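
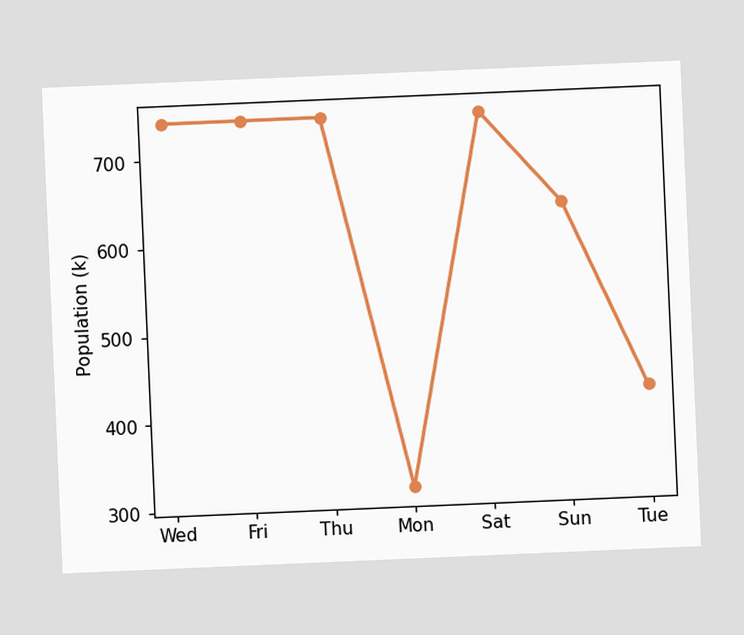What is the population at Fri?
742k

The chart is tilted about 2° counter-clockwise. At Fri, the line is at 742k.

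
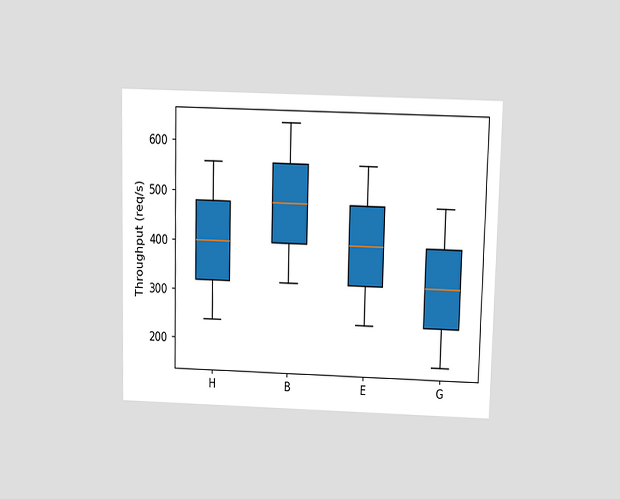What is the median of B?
480req/s

The chart is viewed slightly from above. The median line in the B box sits at 480req/s.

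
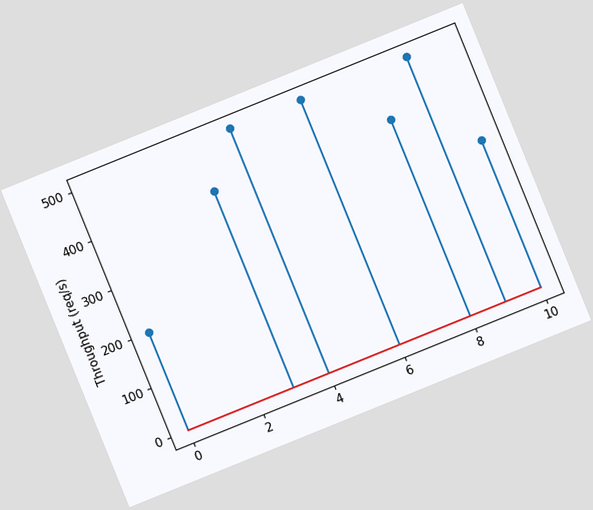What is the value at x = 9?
The chart is tilted about 22° counter-clockwise. The stem at x=9 reaches 500req/s.

500req/s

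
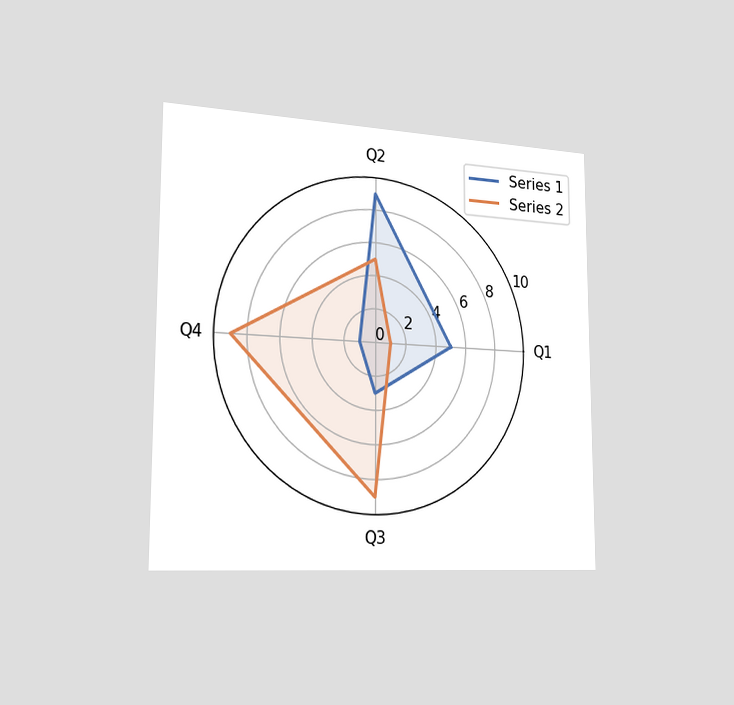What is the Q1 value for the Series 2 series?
The chart is viewed slightly from the left. On the Q1 axis, Series 2 reaches 1.

1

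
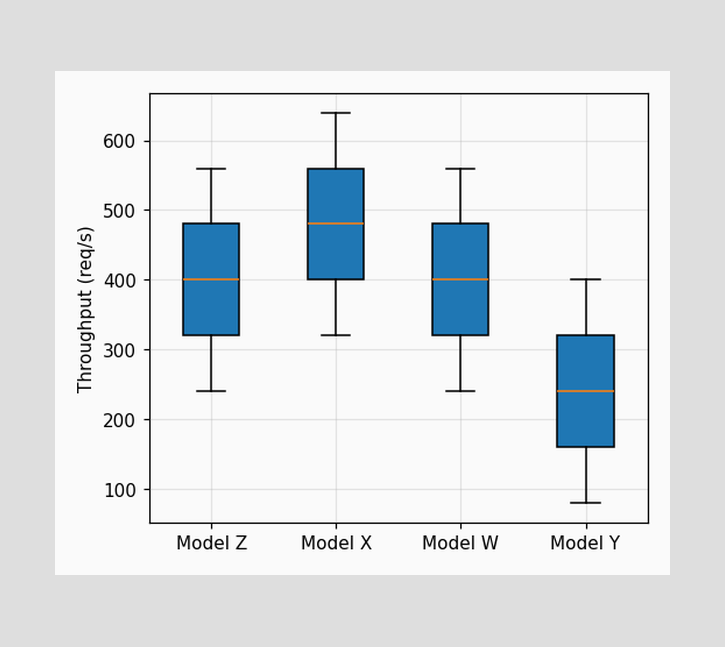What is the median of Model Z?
The median line in the Model Z box sits at 400req/s.

400req/s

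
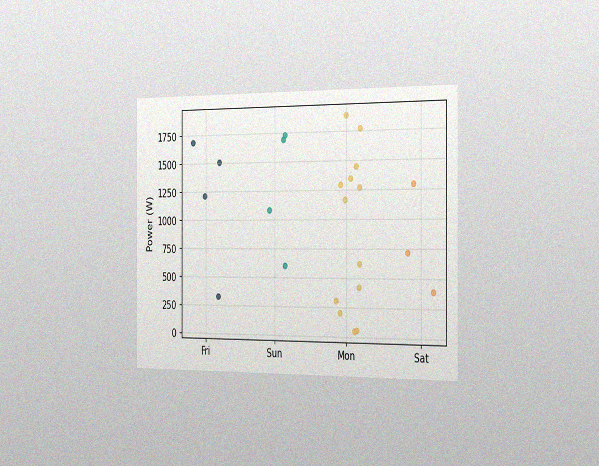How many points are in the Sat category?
The chart is viewed slightly from the right, with some photo noise. Counting the markers in the Sat column gives 3.

3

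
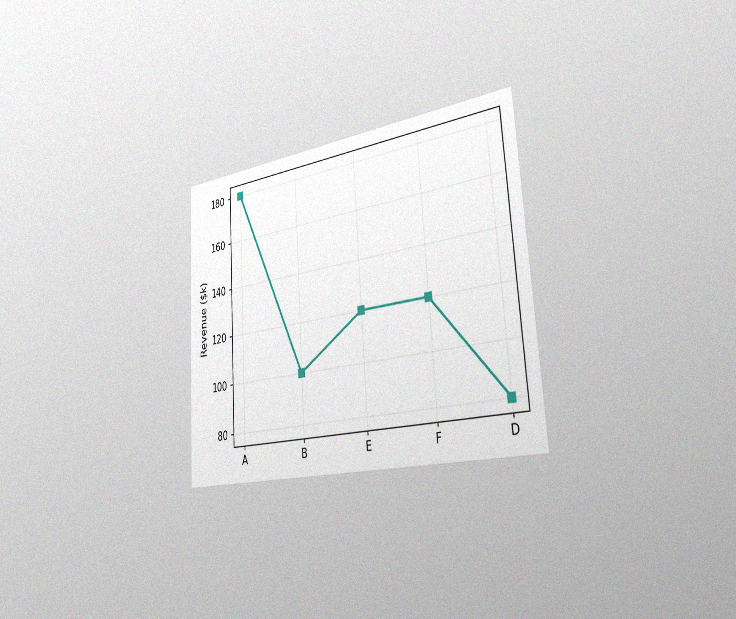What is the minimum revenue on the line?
The chart is tilted about 4° counter-clockwise and viewed slightly from the right, with some photo noise. The lowest point is at D, and reading across to the y-axis gives $80k.

$80k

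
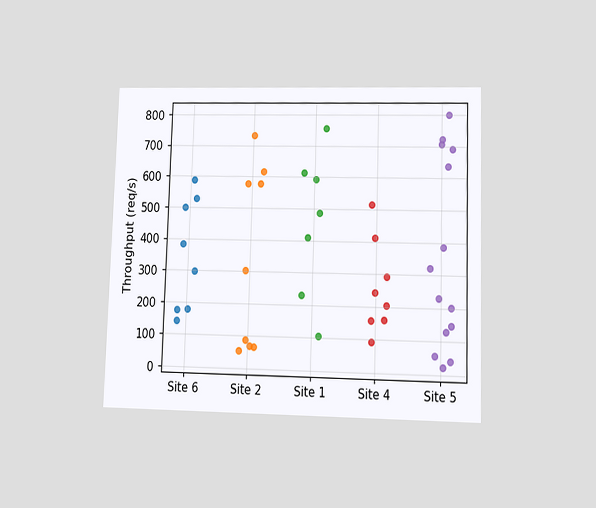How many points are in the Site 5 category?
14

The chart is viewed at a slight angle. Counting the markers in the Site 5 column gives 14.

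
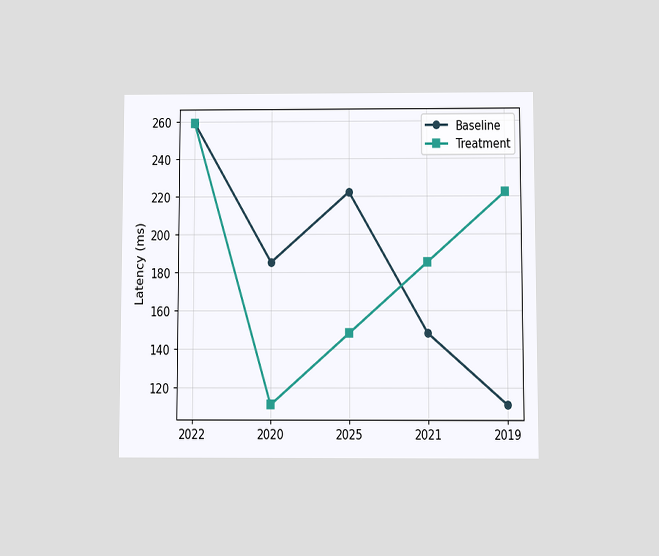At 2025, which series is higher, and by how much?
Baseline, by 74ms

The chart is viewed slightly from below. At 2025, Baseline sits above the other line by 74ms.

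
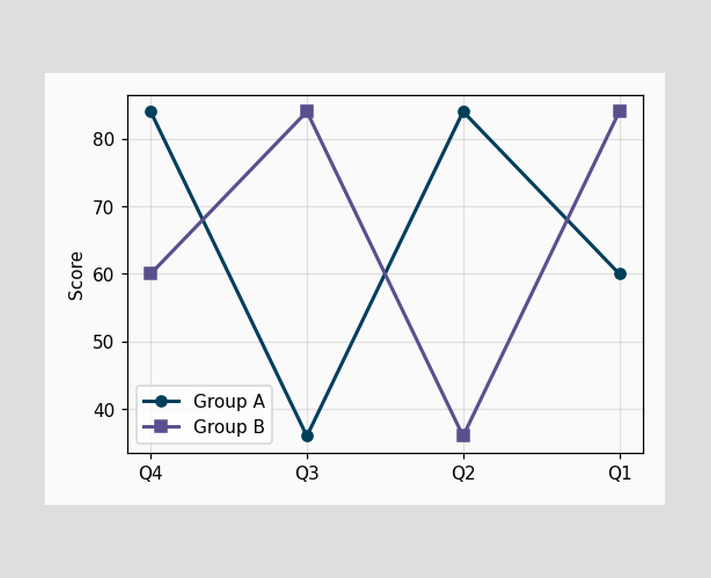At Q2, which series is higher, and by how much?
At Q2, Group A sits above the other line by 48.

Group A, by 48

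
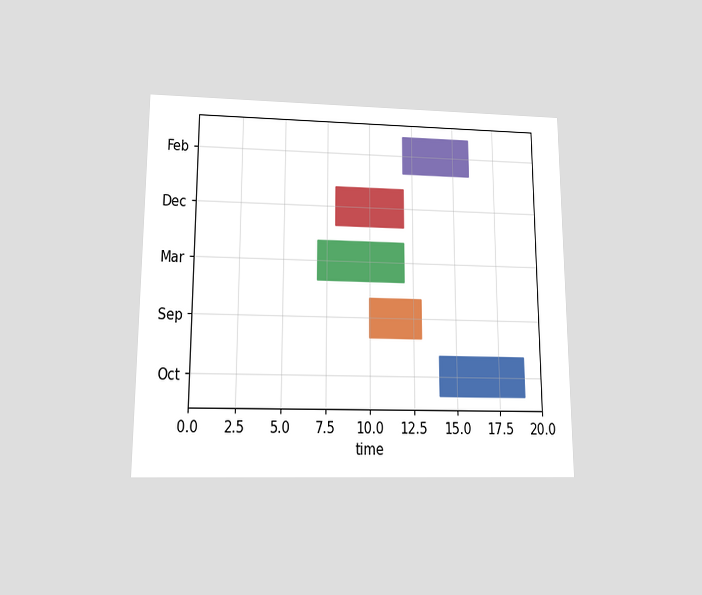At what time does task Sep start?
The chart is viewed slightly from below. The Sep bar begins at t=10.

10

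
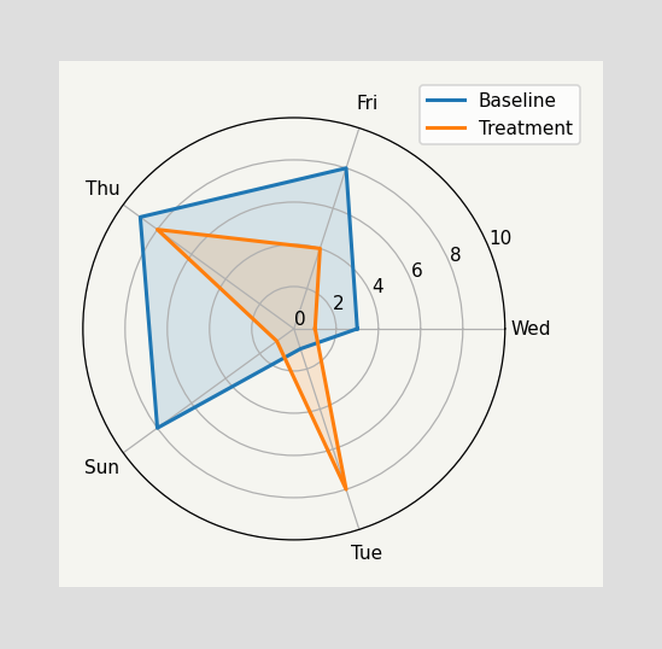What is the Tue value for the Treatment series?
On the Tue axis, Treatment reaches 8.

8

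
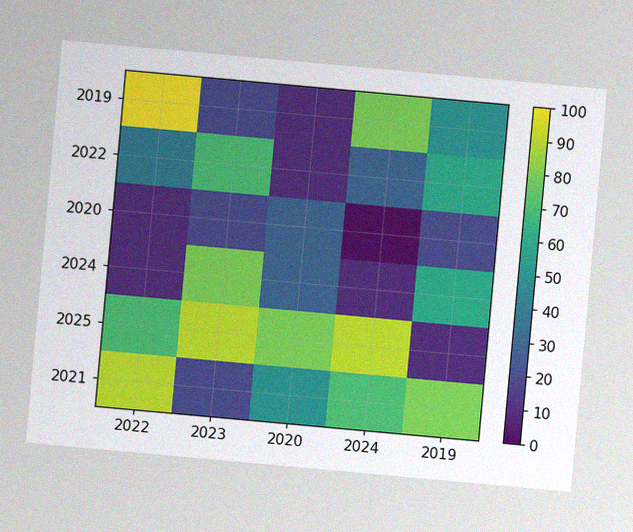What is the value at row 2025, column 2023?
90

The chart is tilted about 5° clockwise, with some photo noise. Matching cell (2025, 2023) against the colorbar gives 90.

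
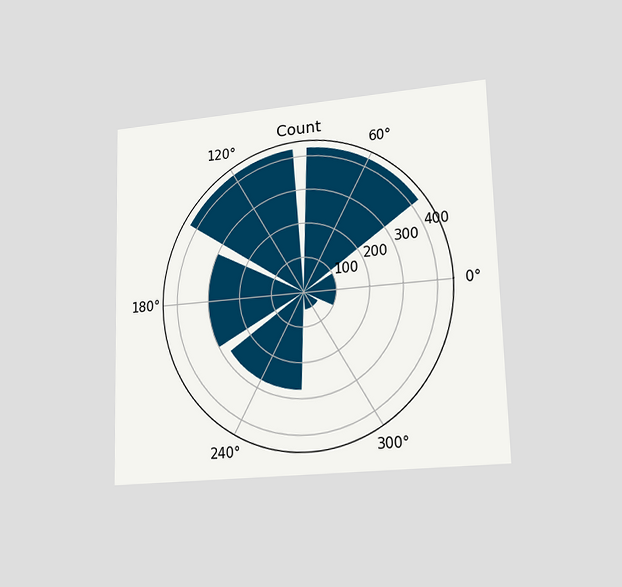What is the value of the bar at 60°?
The chart is viewed slightly from the right. The bar at 60° reaches 425 on the radial axis.

425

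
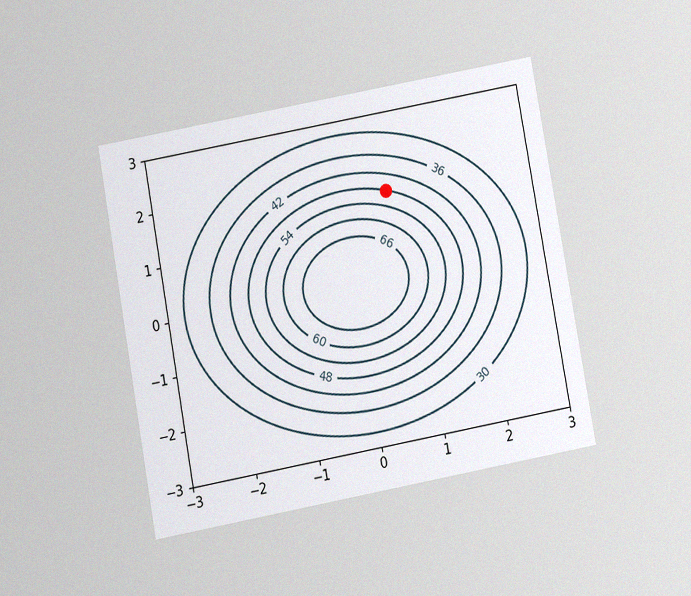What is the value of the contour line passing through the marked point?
The chart is tilted about 10° counter-clockwise and viewed at a slight angle, with some photo noise. The marked point sits on the contour labelled 48.

48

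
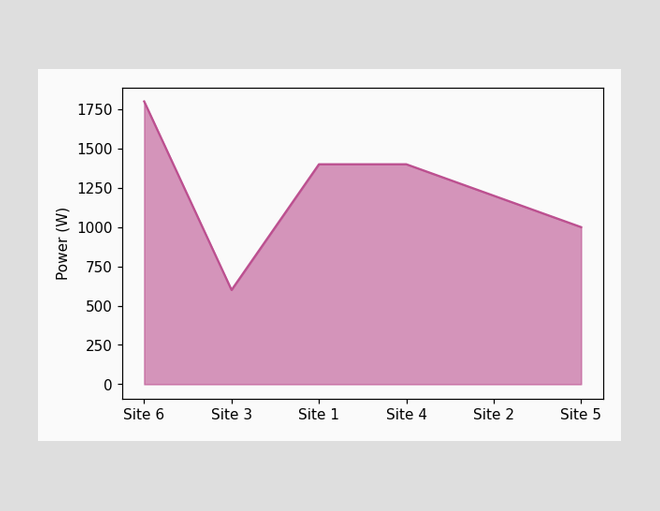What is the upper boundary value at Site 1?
1400W

At Site 1 the upper boundary is at 1400W.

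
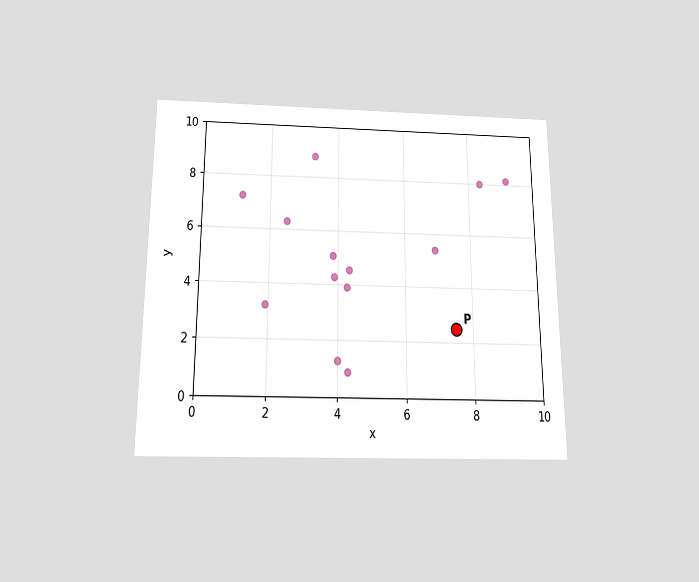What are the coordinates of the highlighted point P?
(7.5, 2.5)

The chart is viewed slightly from below. Following the gridlines from P to each axis, P sits at (7.5, 2.5).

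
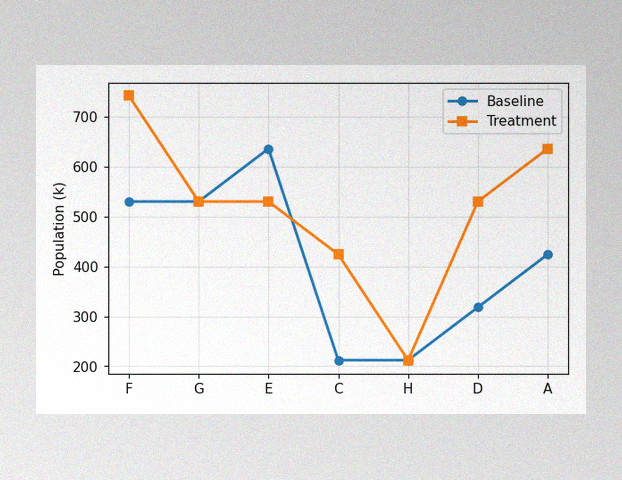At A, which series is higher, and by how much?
Treatment, by 212k

The image has some photo noise and uneven lighting. At A, Treatment sits above the other line by 212k.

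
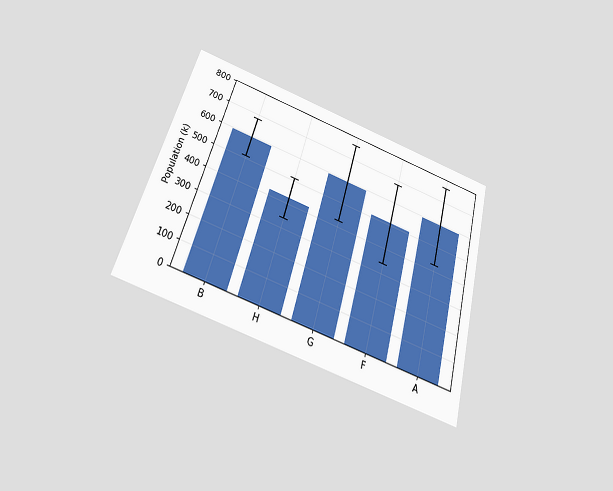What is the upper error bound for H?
The chart is tilted about 16° clockwise and viewed slightly from below. The H bar's upper whisker reaches 510k.

510k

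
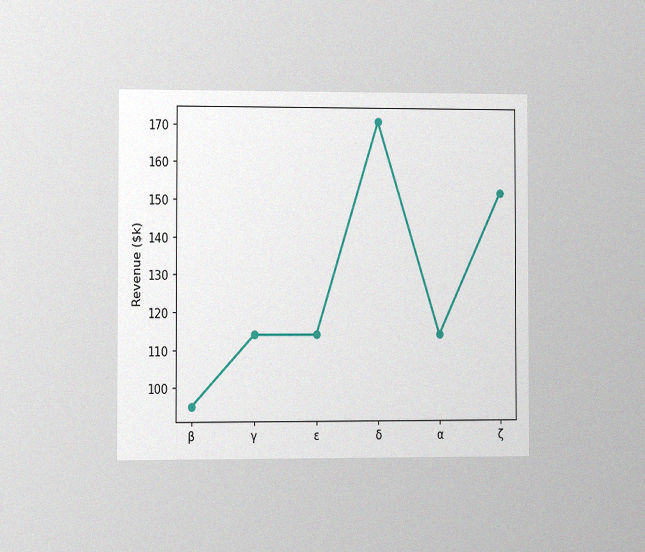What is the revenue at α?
$114k

The chart is viewed at a slight angle, with some photo noise. At α, the line is at $114k.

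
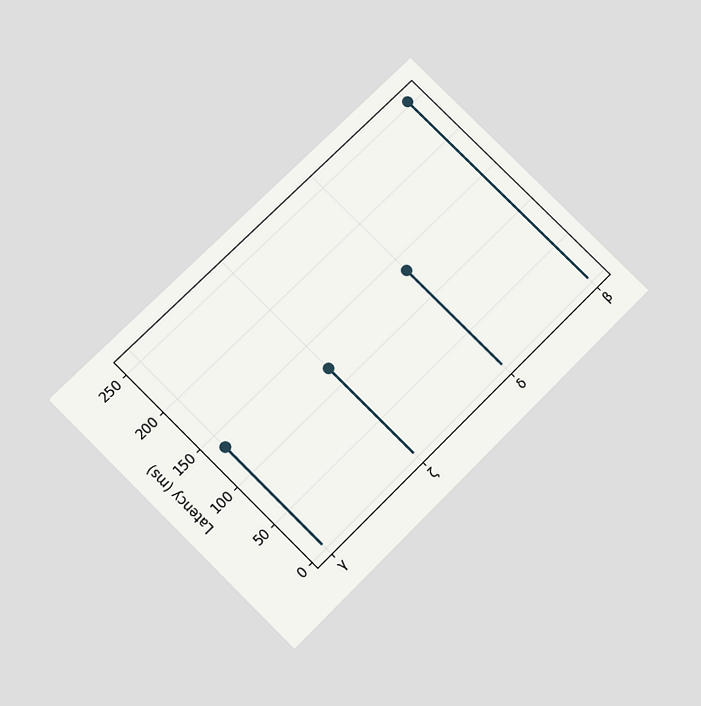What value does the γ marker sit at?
The chart is tilted about 45° counter-clockwise and viewed slightly from below. The γ marker sits at 135ms.

135ms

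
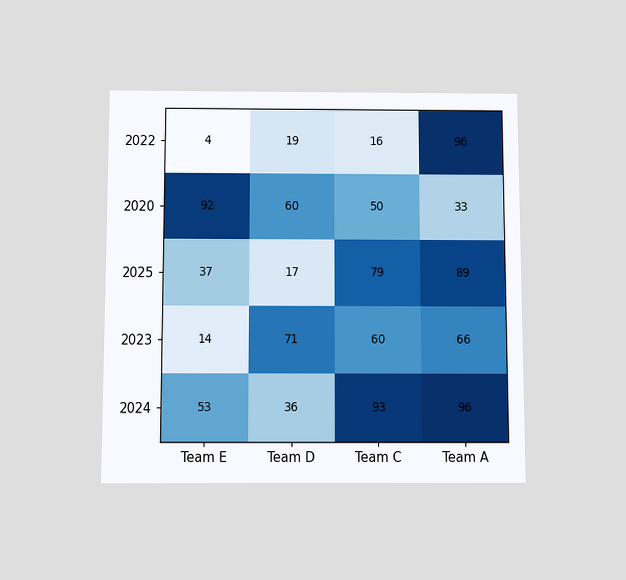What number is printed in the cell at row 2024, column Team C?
93

The chart is viewed slightly from below. The (2024, Team C) cell reads 93.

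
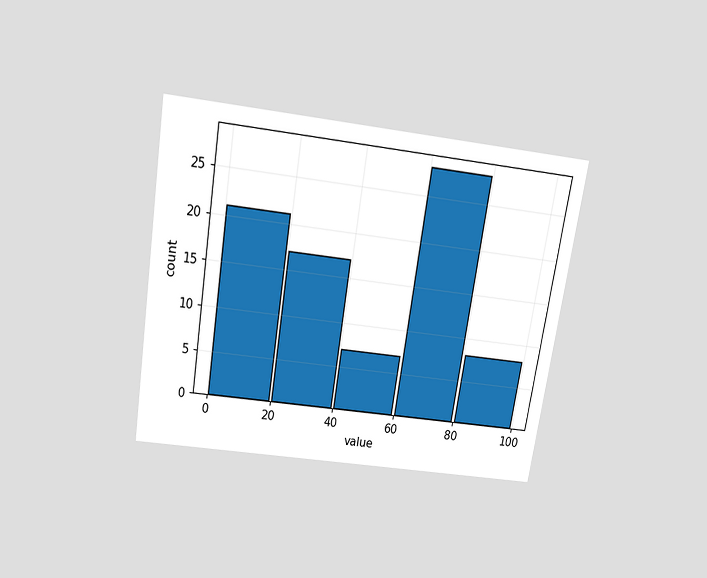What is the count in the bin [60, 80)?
The chart is tilted about 9° clockwise and viewed slightly from above. The [60, 80) bin has height 28.

28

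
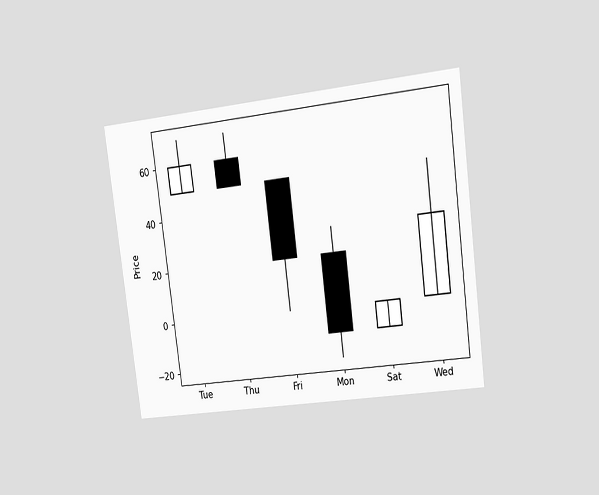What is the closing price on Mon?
The chart is tilted about 7° counter-clockwise and viewed at a slight angle. The Mon candle closes at -10.

-10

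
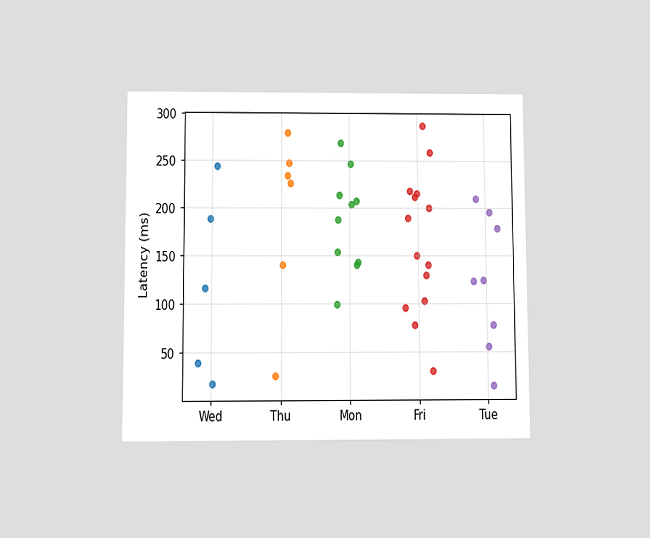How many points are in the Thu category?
The chart is viewed slightly from below. Counting the markers in the Thu column gives 6.

6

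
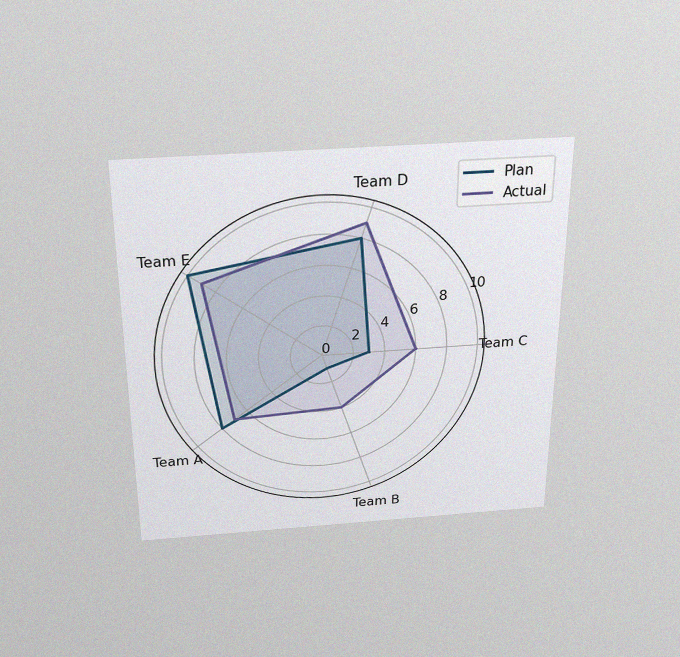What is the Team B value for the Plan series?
The chart is viewed slightly from above, with some photo noise. On the Team B axis, Plan reaches 1.

1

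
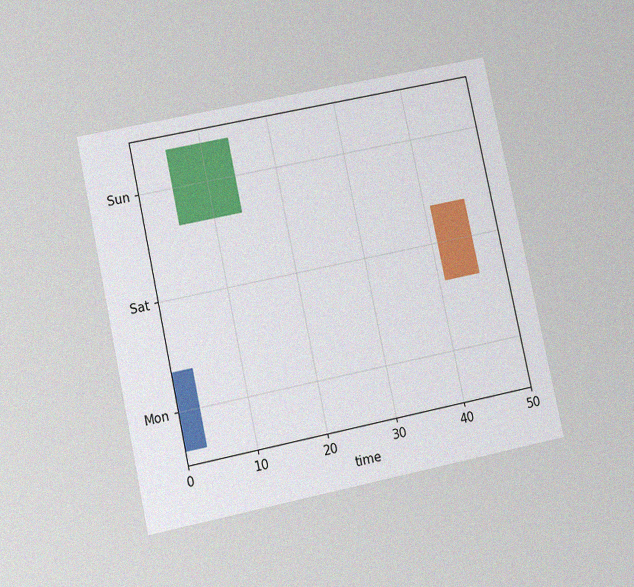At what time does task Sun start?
The chart is tilted about 12° counter-clockwise and viewed at a slight angle, with some photo noise. The Sun bar begins at t=5.

5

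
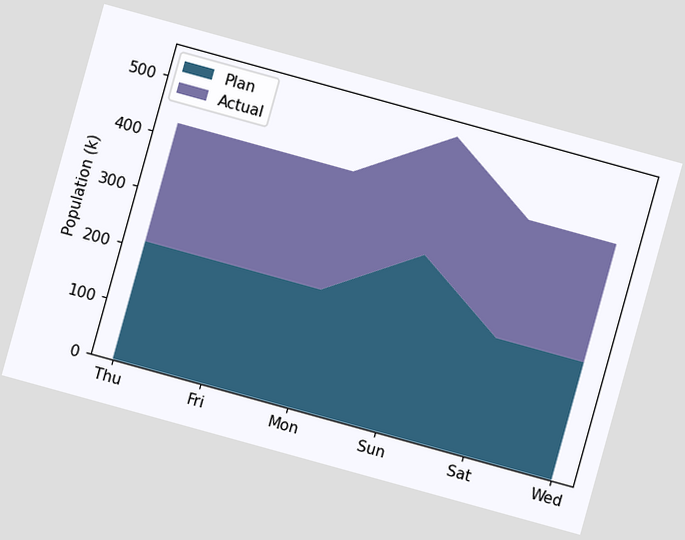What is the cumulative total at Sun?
530k

The chart is tilted about 15° clockwise. The stacked total at Sun reaches 530k.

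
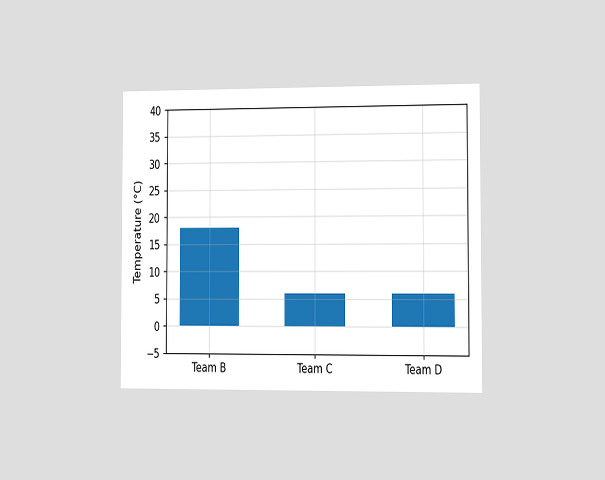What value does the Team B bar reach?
The chart is viewed slightly from the right. Reading along the chart's y-axis, the Team B bar reaches 18°C.

18°C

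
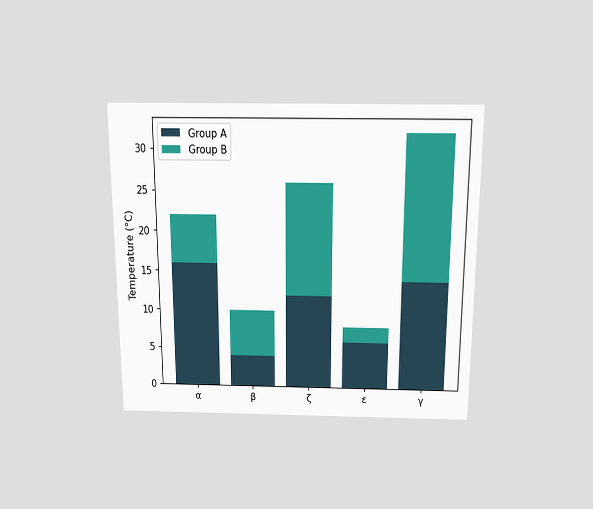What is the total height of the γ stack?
32°C

The chart is viewed slightly from above. The γ stack's top reaches 32°C on the y-axis.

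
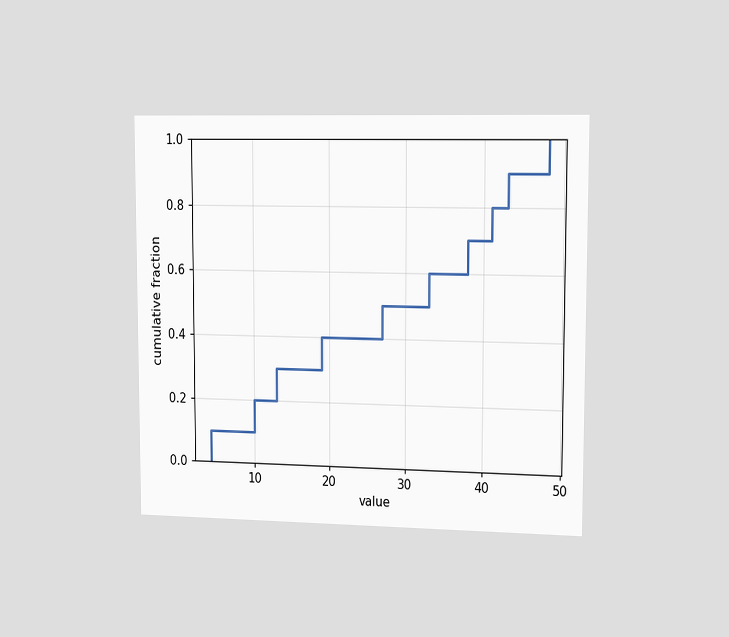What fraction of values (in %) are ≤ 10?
20%

The chart is viewed slightly from the right. At x=10 the ECDF step is at 20%.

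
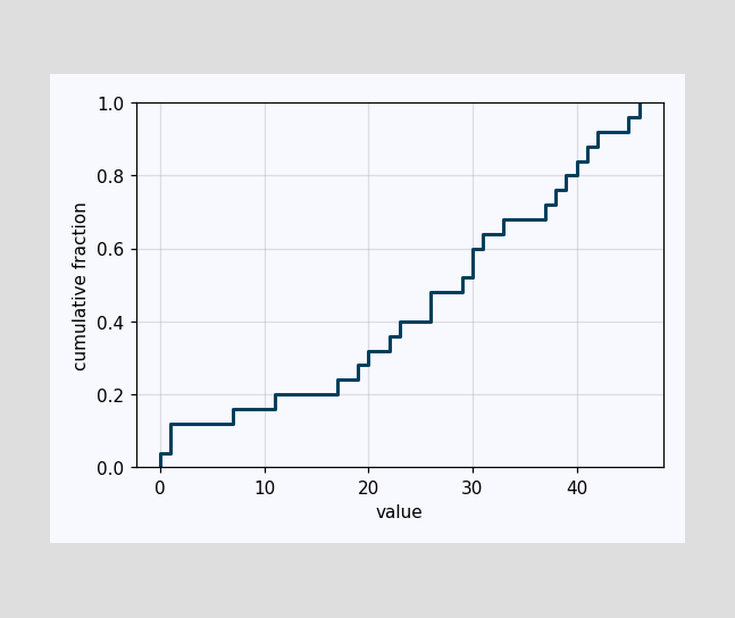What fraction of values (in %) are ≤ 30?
At x=30 the ECDF step is at 60%.

60%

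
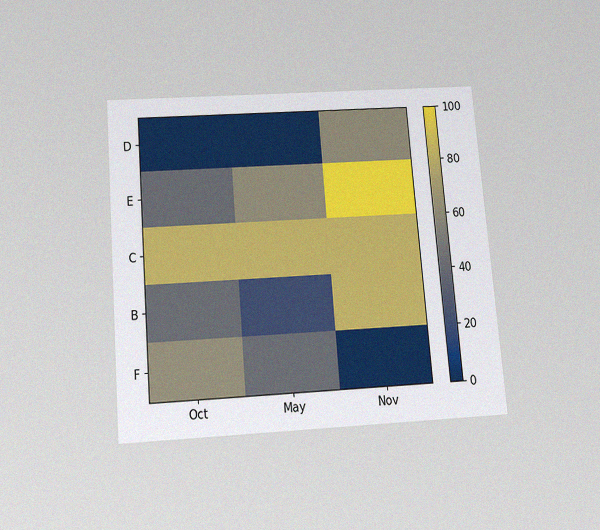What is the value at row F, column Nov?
0

The chart is tilted about 5° counter-clockwise and viewed slightly from below, with some photo noise. Matching cell (F, Nov) against the colorbar gives 0.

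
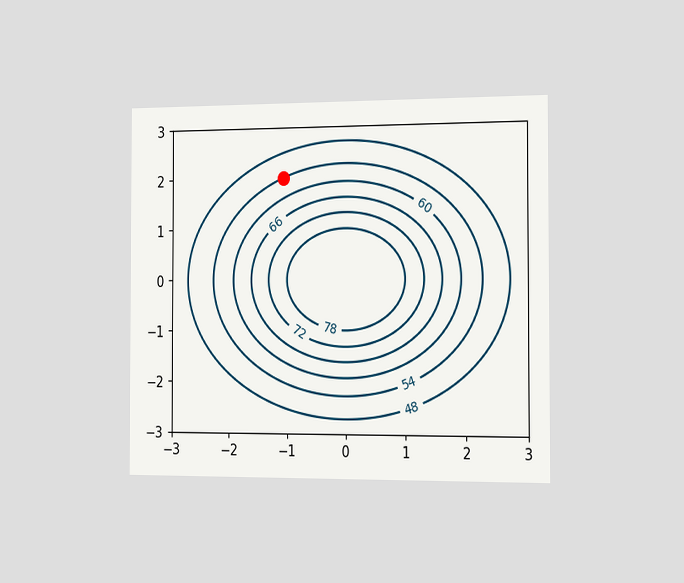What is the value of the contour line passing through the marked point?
54

The chart is viewed slightly from the right. The marked point sits on the contour labelled 54.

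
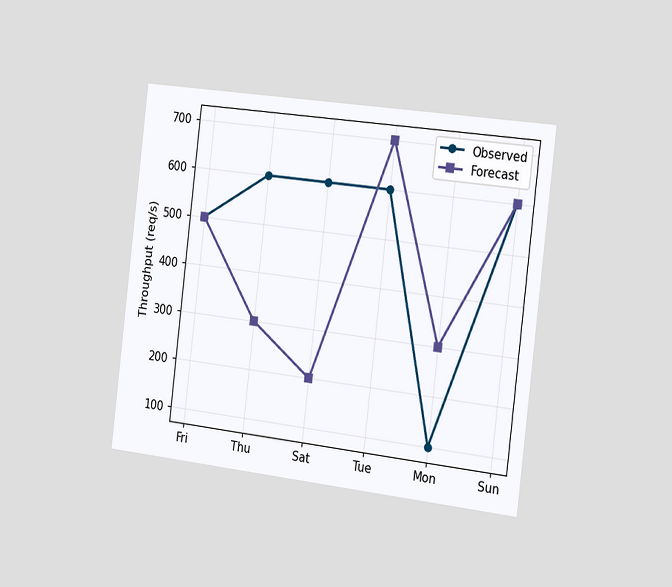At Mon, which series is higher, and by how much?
The chart is tilted about 7° clockwise and viewed slightly from the right. At Mon, Forecast sits above the other line by 200req/s.

Forecast, by 200req/s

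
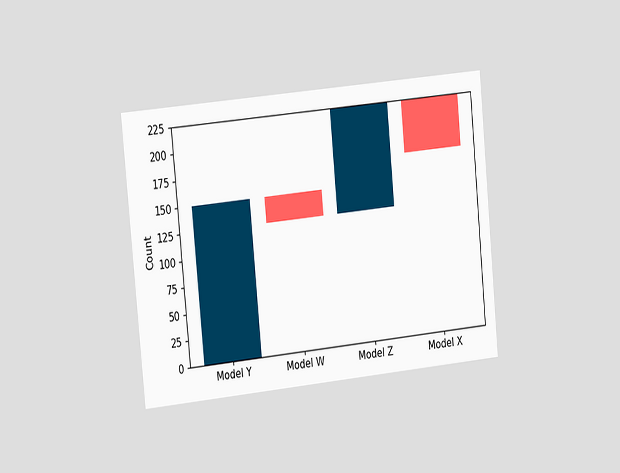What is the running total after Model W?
125

The chart is tilted about 6° counter-clockwise and viewed slightly from the left. After Model W the running total reaches 125.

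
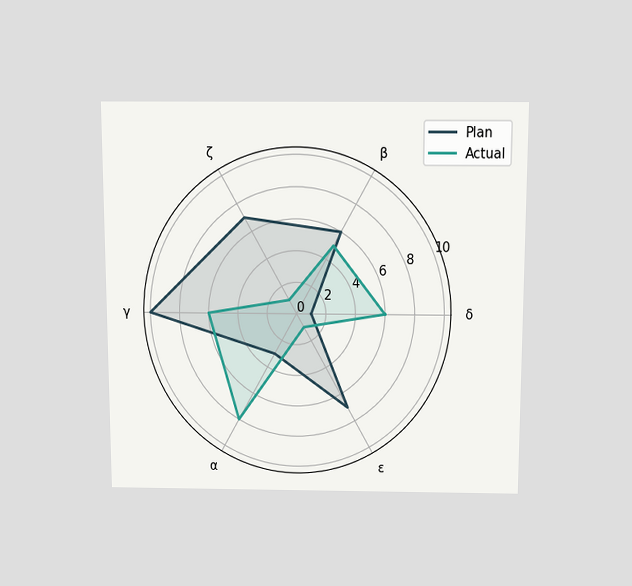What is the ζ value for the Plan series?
7

The chart is viewed slightly from above. On the ζ axis, Plan reaches 7.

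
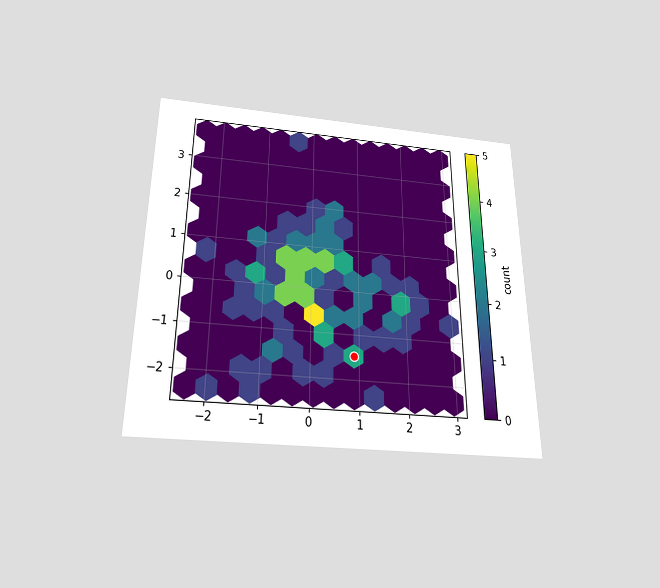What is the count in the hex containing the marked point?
3

The chart is viewed slightly from below. The marked hex reads 3 on the colorbar.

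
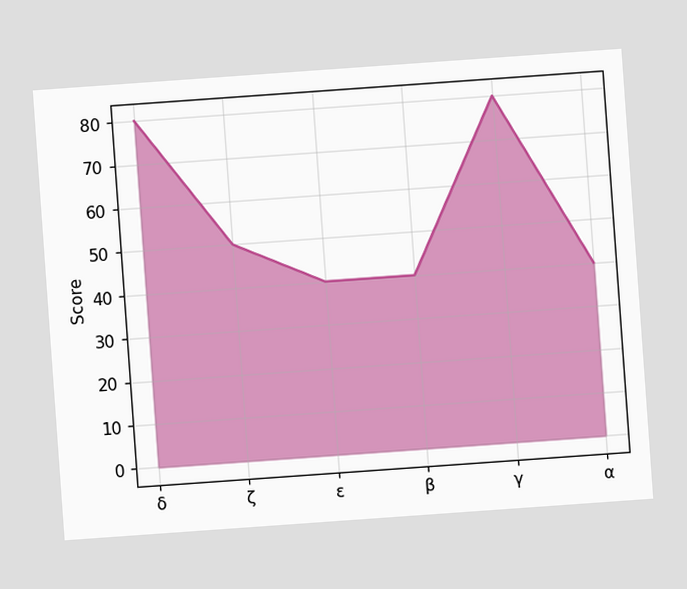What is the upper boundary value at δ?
80

The chart is tilted about 4° counter-clockwise. At δ the upper boundary is at 80.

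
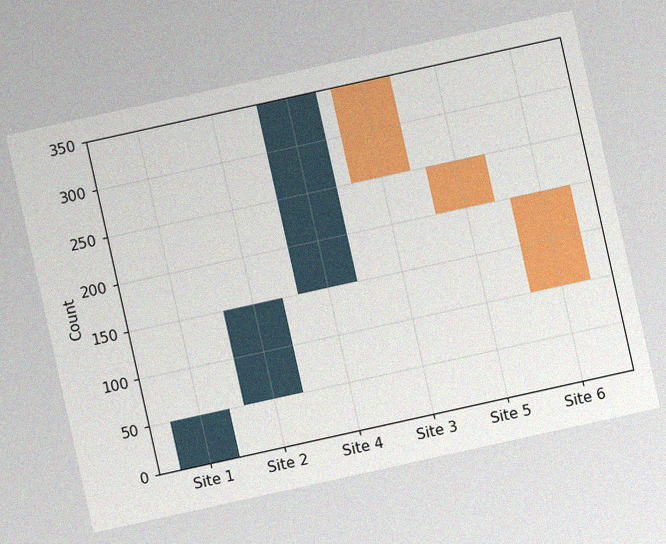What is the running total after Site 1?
The chart is tilted about 12° counter-clockwise, with some photo noise. After Site 1 the running total reaches 50.

50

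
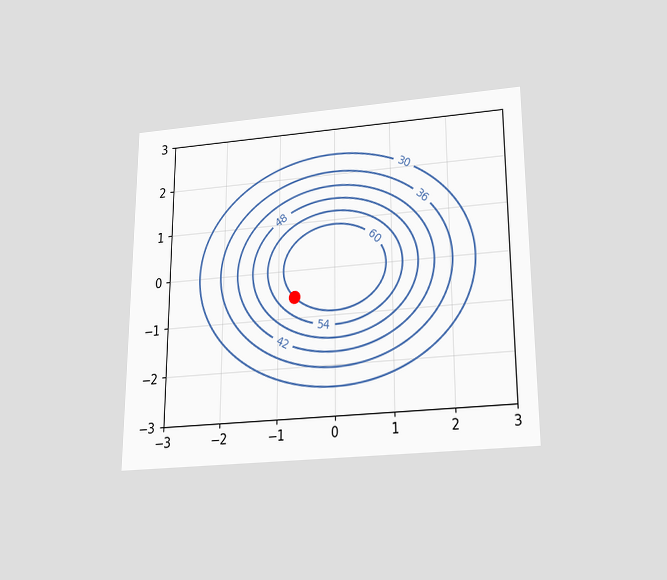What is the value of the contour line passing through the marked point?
The chart is viewed slightly from below. The marked point sits on the contour labelled 60.

60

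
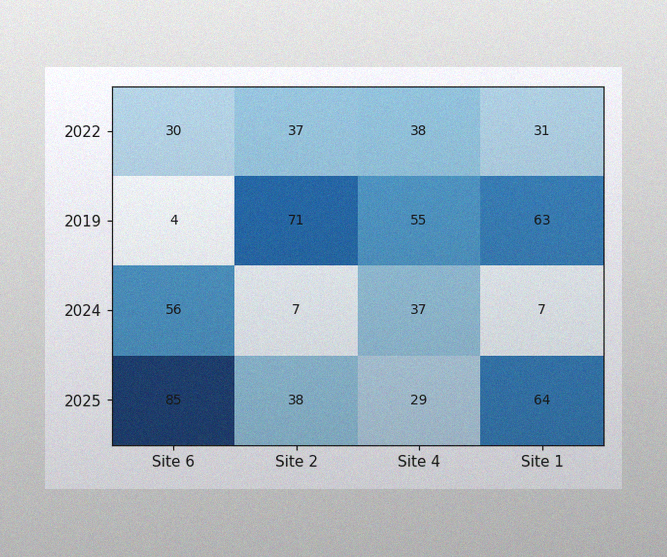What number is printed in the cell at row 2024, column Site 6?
The image has some photo noise and uneven lighting. The (2024, Site 6) cell reads 56.

56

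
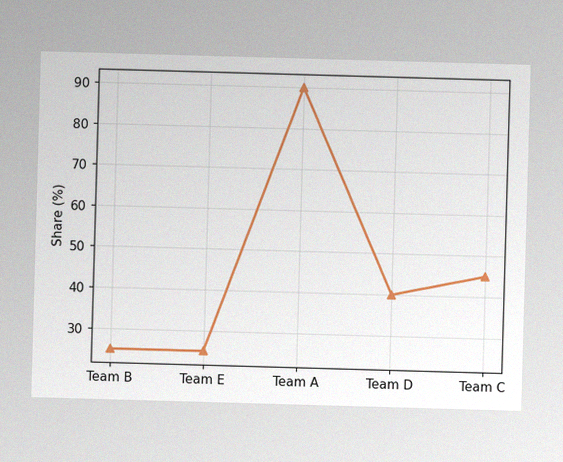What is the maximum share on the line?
The image has some photo noise and uneven lighting. The highest point is at Team A, and reading across to the y-axis gives 90%.

90%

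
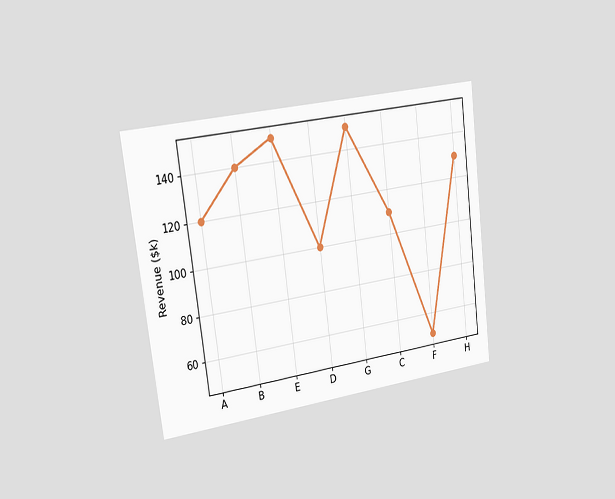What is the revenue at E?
$150k

The chart is tilted about 7° counter-clockwise and viewed slightly from the left. At E, the line is at $150k.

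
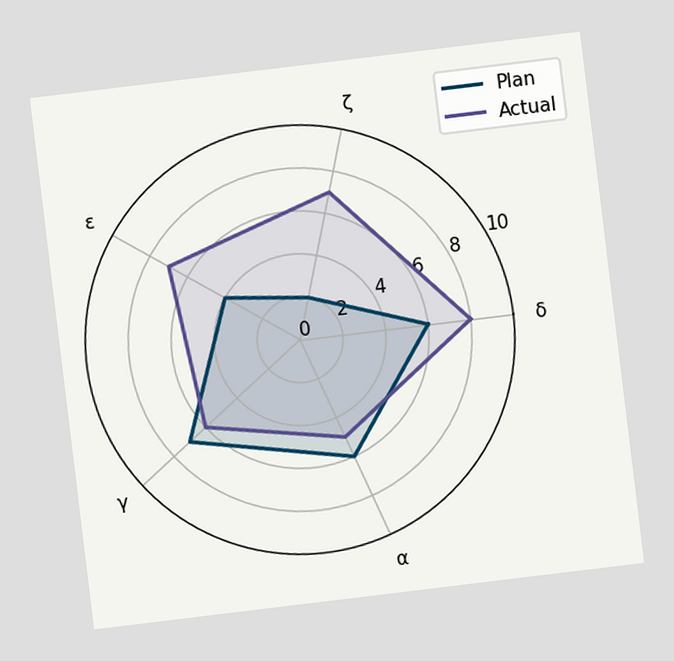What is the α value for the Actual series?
5

The chart is tilted about 7° counter-clockwise. On the α axis, Actual reaches 5.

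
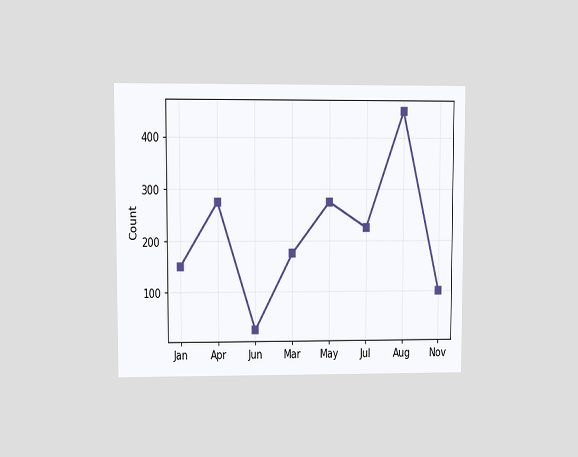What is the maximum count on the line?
The chart is viewed at a slight angle. The highest point is at Aug, and reading across to the y-axis gives 450.

450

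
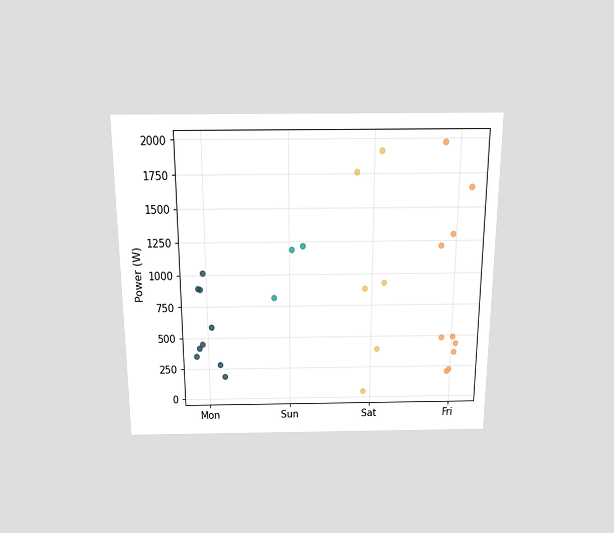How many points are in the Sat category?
The chart is viewed slightly from above. Counting the markers in the Sat column gives 6.

6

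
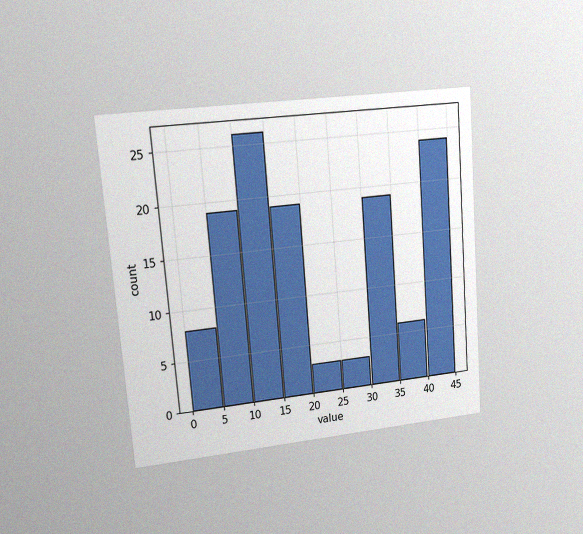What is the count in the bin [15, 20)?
19

The chart is tilted about 5° counter-clockwise and viewed at a slight angle, with some photo noise. The [15, 20) bin has height 19.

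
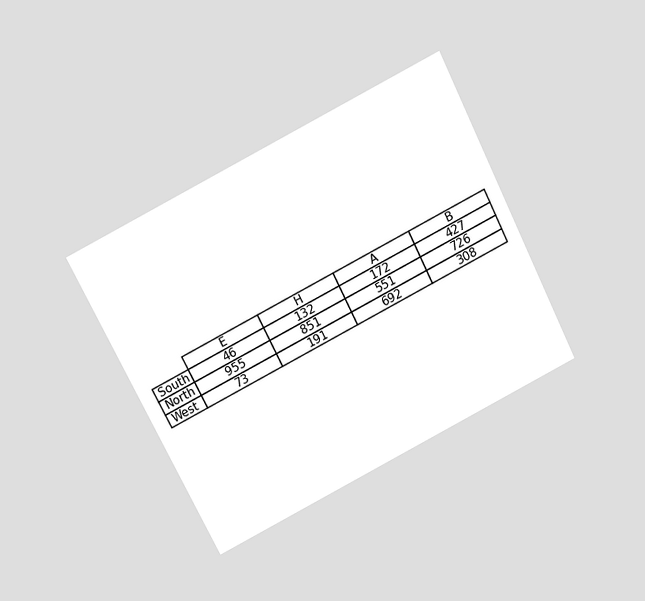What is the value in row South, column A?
The chart is tilted about 27° counter-clockwise and viewed slightly from above. The (South, A) cell reads 172.

172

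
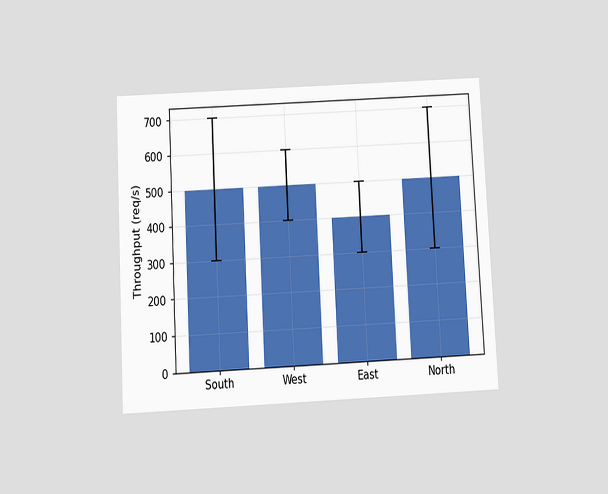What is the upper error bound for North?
700req/s

The chart is tilted about 3° counter-clockwise and viewed slightly from below. The North bar's upper whisker reaches 700req/s.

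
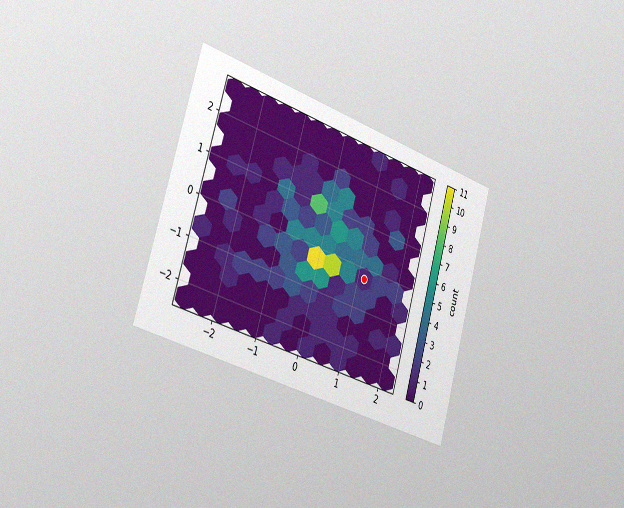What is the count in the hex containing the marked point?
1

The chart is tilted about 16° clockwise and viewed slightly from the left, with some photo noise. The marked hex reads 1 on the colorbar.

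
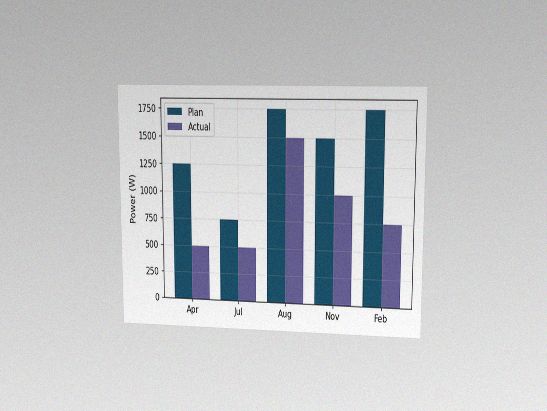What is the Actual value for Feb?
The chart is viewed at a slight angle, with some photo noise. The Actual bar at Feb reaches 750W on the y-axis.

750W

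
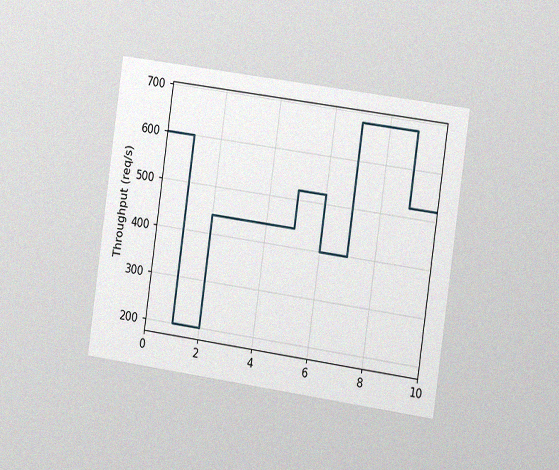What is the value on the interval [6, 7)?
400req/s

The chart is tilted about 8° clockwise and viewed slightly from the right, with some photo noise. On [6, 7) the step sits at 400req/s.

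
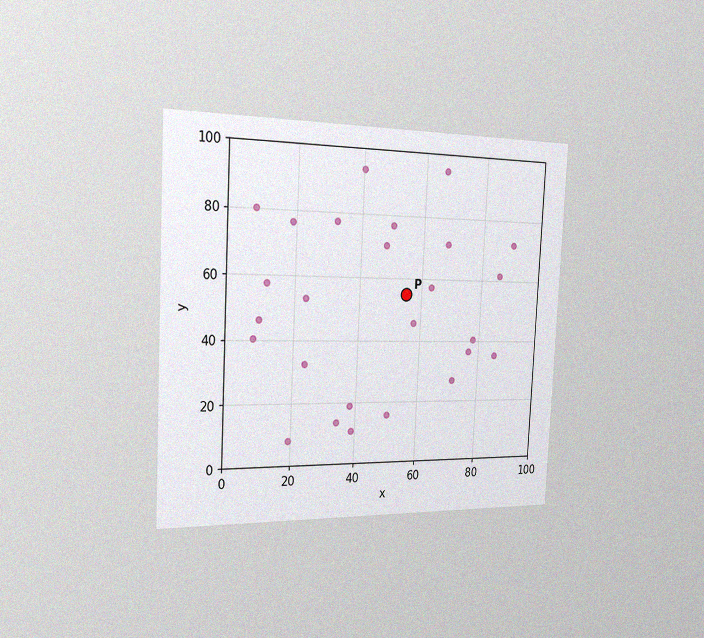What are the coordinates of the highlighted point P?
(55, 55)

The chart is tilted about 3° clockwise and viewed slightly from the left, with some photo noise. Following the gridlines from P to each axis, P sits at (55, 55).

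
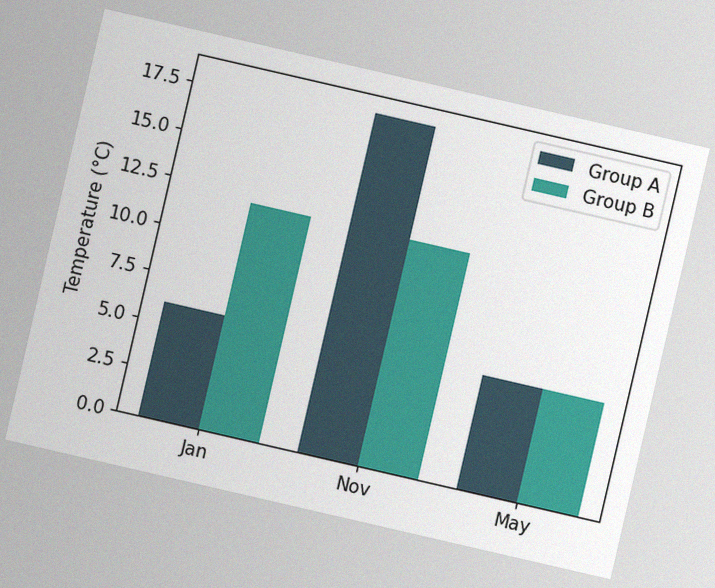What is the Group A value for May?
6°C

The chart is tilted about 13° clockwise, with some photo noise. The Group A bar at May reaches 6°C on the y-axis.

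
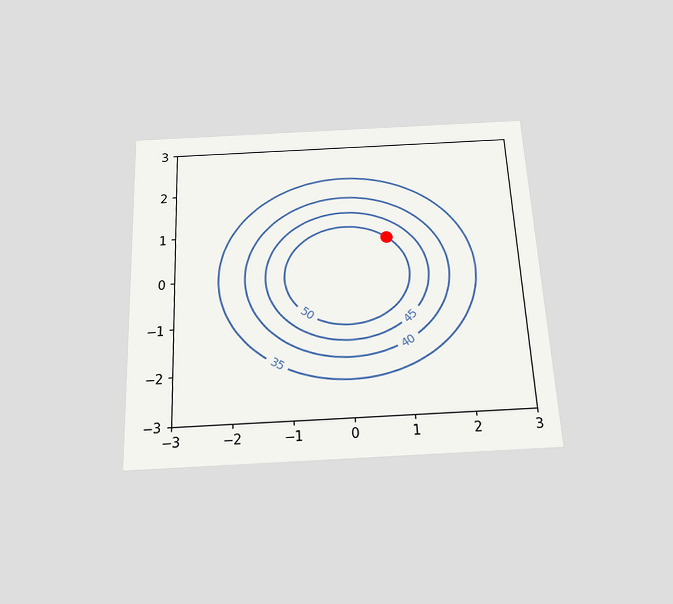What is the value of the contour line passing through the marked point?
The chart is tilted about 3° counter-clockwise and viewed slightly from below. The marked point sits on the contour labelled 50.

50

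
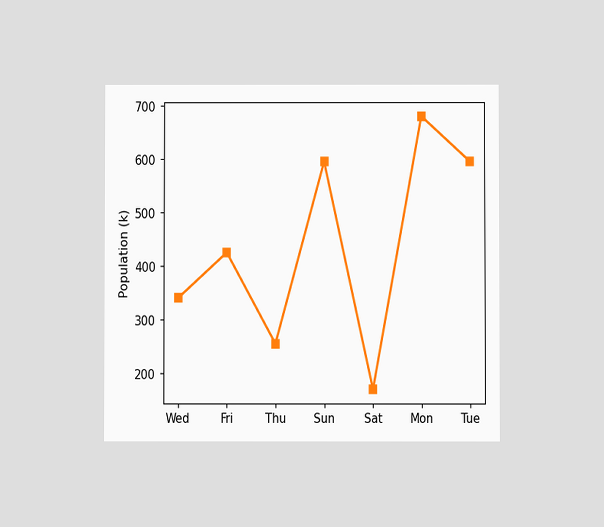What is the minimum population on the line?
The chart is viewed at a slight angle. The lowest point is at Sat, and reading across to the y-axis gives 170k.

170k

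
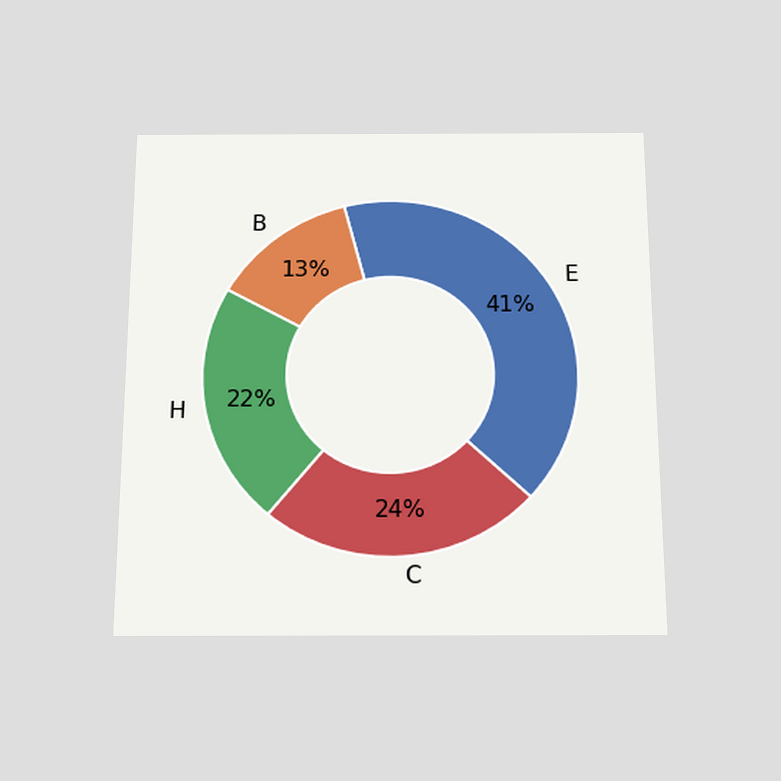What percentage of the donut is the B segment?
The chart is viewed slightly from below. The B segment takes up 13% of the ring.

13%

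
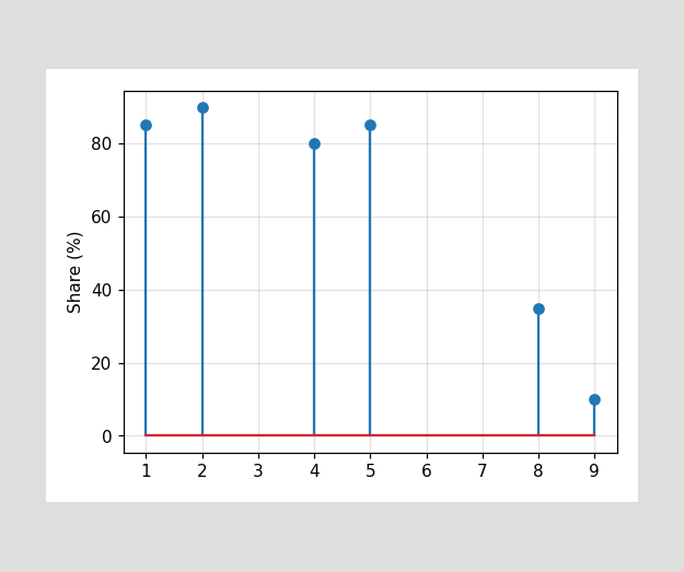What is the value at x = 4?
80%

The stem at x=4 reaches 80%.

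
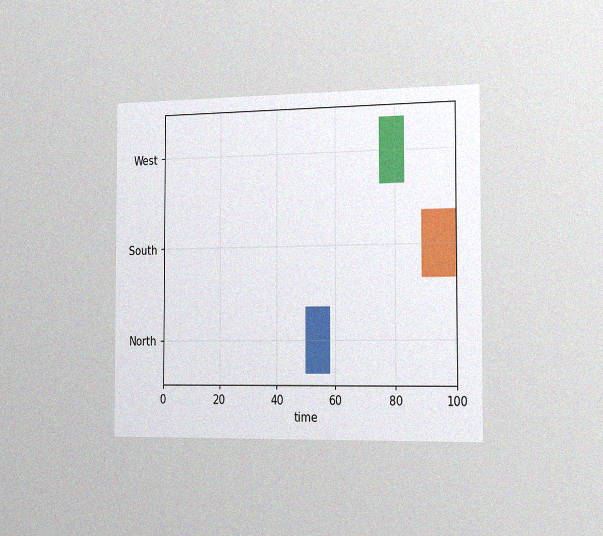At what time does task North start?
The chart is viewed slightly from the right, with some photo noise. The North bar begins at t=50.

50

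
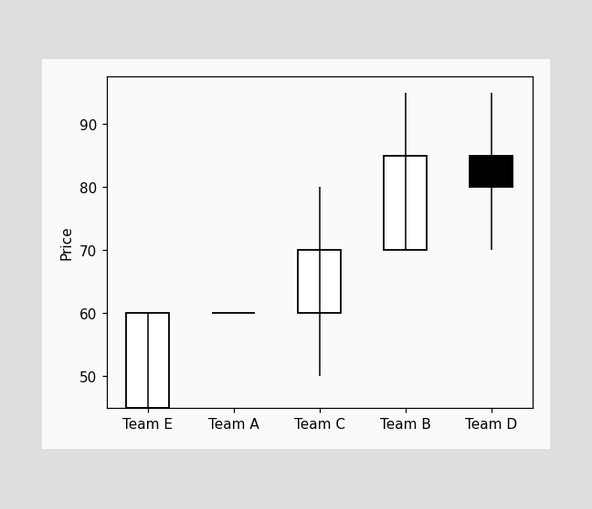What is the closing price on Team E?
60

The Team E candle closes at 60.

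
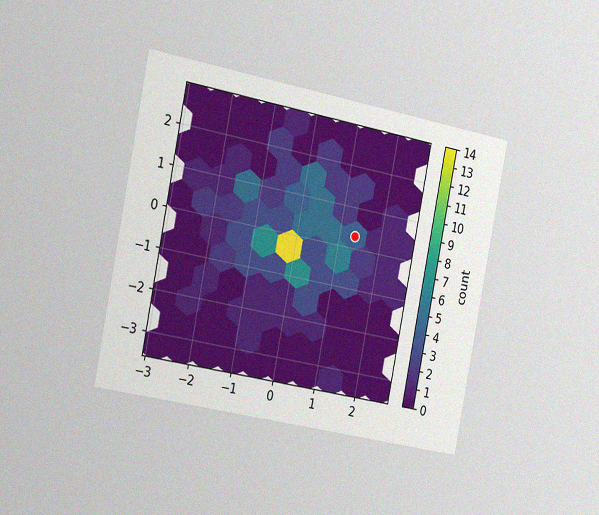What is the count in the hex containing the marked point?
The chart is tilted about 11° clockwise and viewed slightly from the left, with some photo noise. The marked hex reads 4 on the colorbar.

4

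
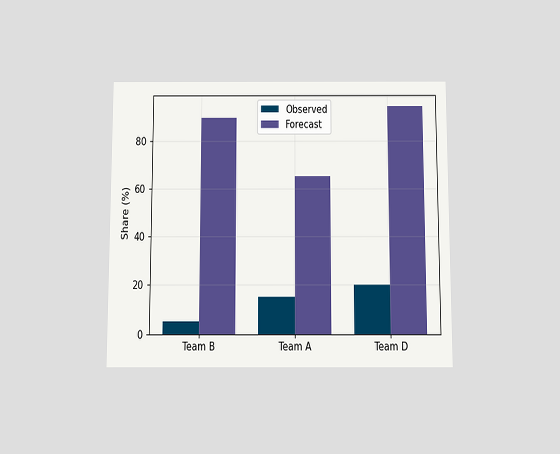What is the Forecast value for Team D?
The chart is viewed slightly from below. The Forecast bar at Team D reaches 95% on the y-axis.

95%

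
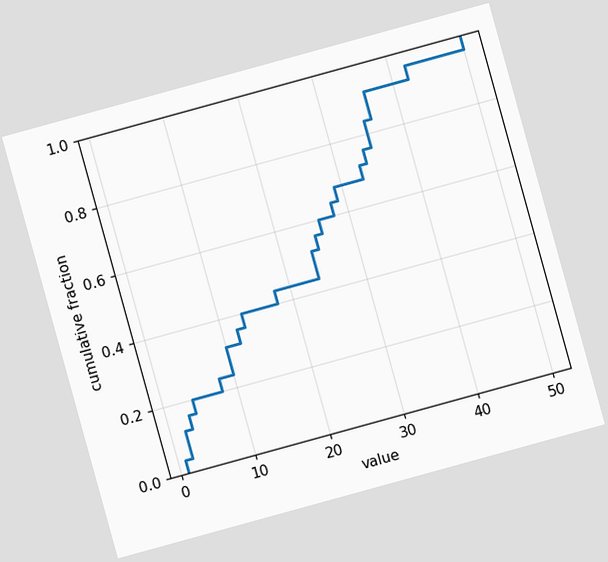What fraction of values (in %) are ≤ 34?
The chart is tilted about 15° counter-clockwise. At x=34 the ECDF step is at 76%.

76%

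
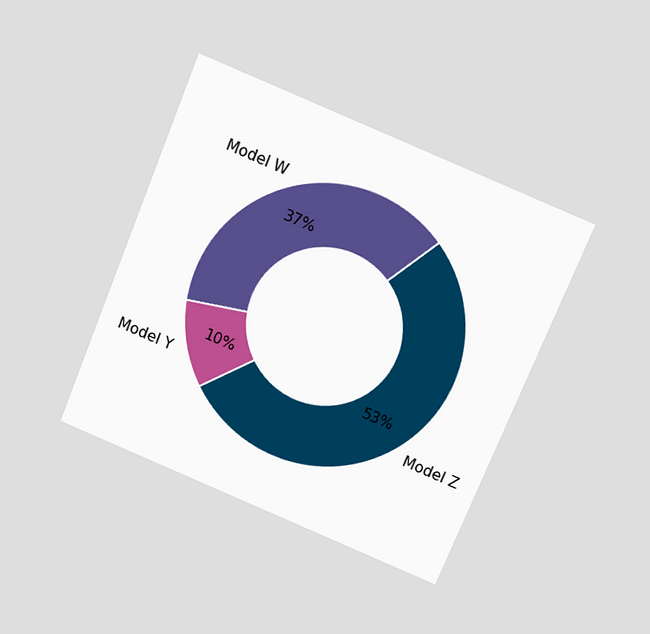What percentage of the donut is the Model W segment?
37%

The chart is tilted about 22° clockwise and viewed slightly from above. The Model W segment takes up 37% of the ring.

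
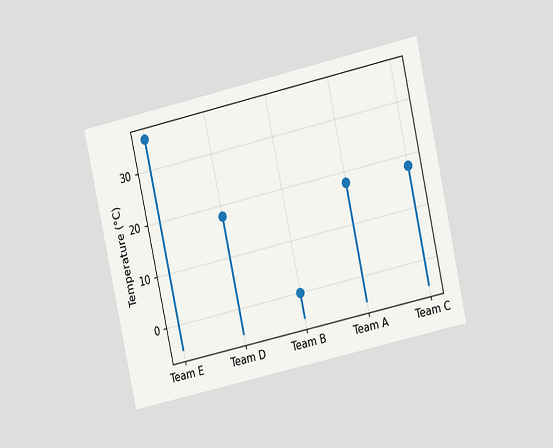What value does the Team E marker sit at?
36°C

The chart is tilted about 13° counter-clockwise and viewed at a slight angle. The Team E marker sits at 36°C.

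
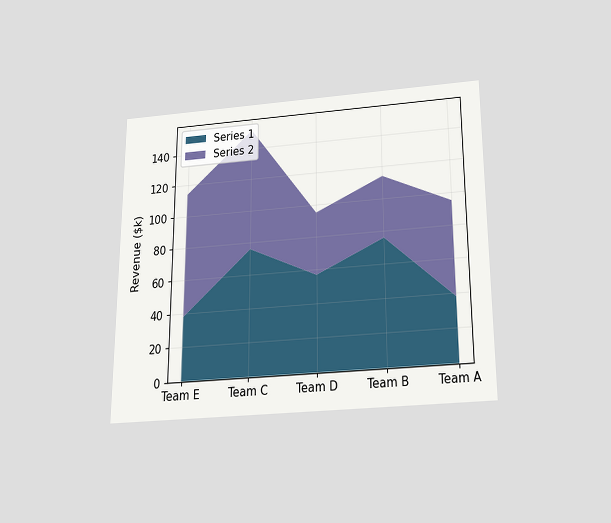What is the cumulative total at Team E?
The chart is viewed slightly from below. The stacked total at Team E reaches $114k.

$114k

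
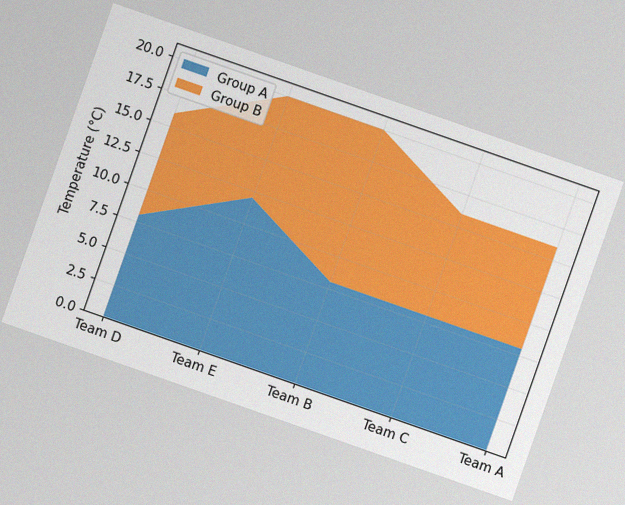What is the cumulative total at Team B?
The chart is tilted about 19° clockwise, with some photo noise. The stacked total at Team B reaches 20°C.

20°C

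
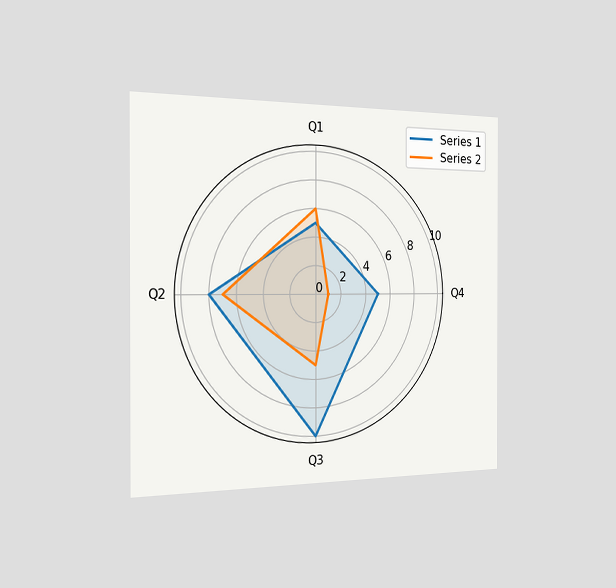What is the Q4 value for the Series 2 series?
The chart is viewed slightly from the left. On the Q4 axis, Series 2 reaches 1.

1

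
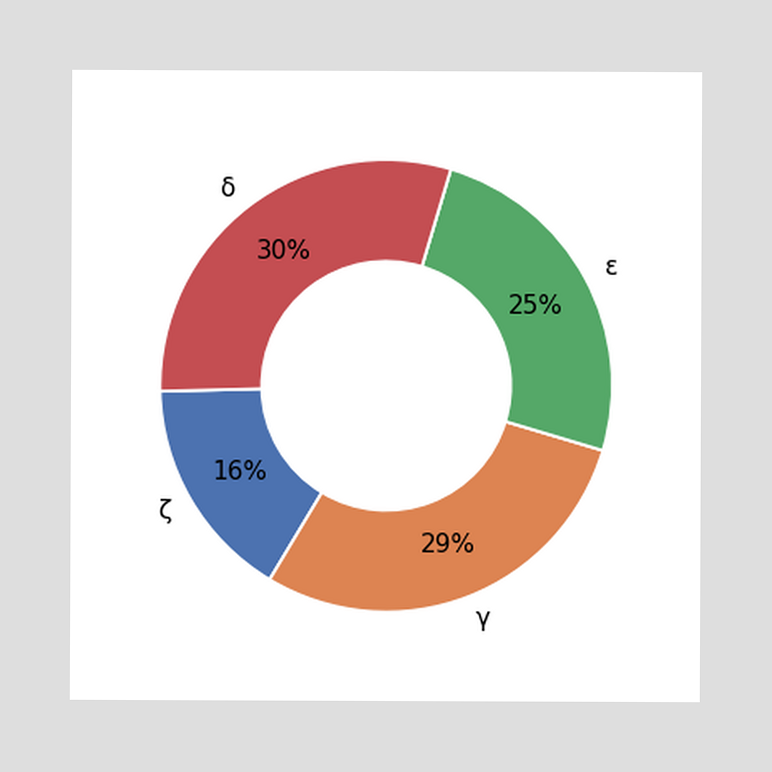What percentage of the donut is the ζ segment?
The ζ segment takes up 16% of the ring.

16%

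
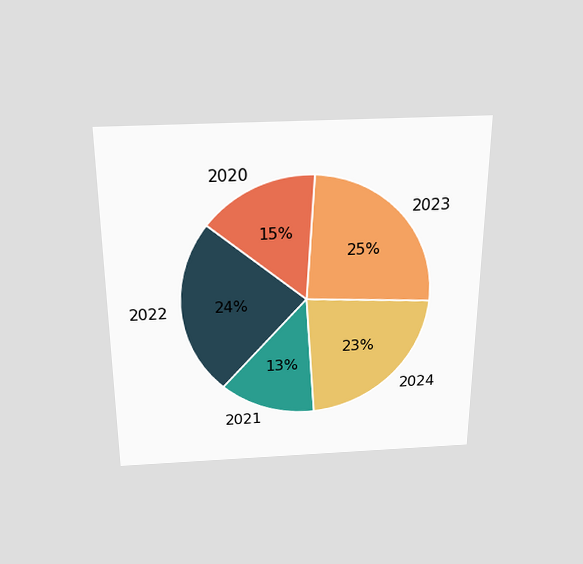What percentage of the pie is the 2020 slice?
15%

The chart is viewed slightly from above. The 2020 slice takes up 15% of the pie.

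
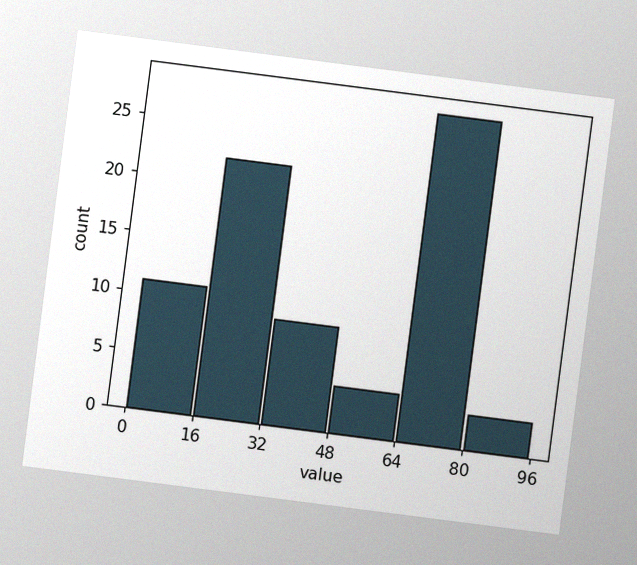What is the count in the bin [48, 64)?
4

The chart is tilted about 7° clockwise, with some photo noise. The [48, 64) bin has height 4.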